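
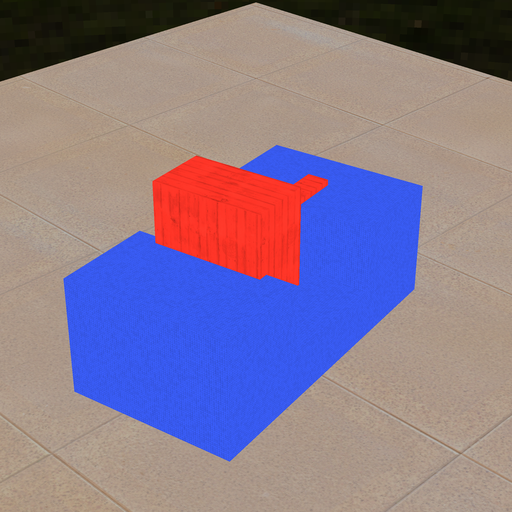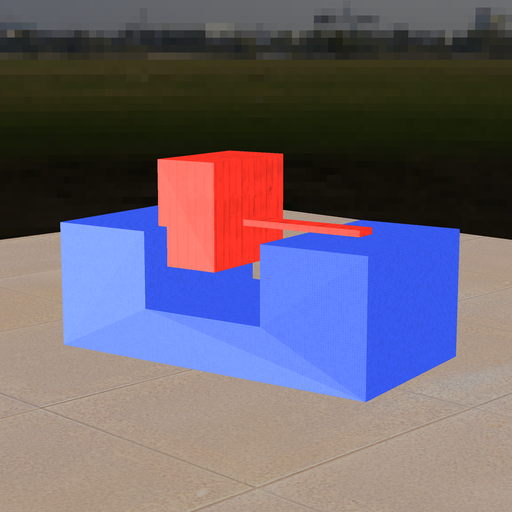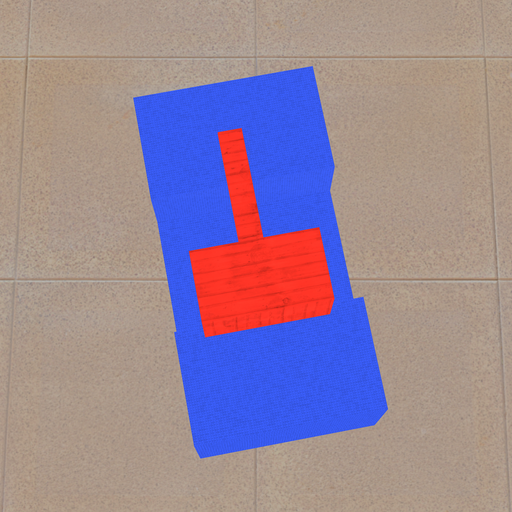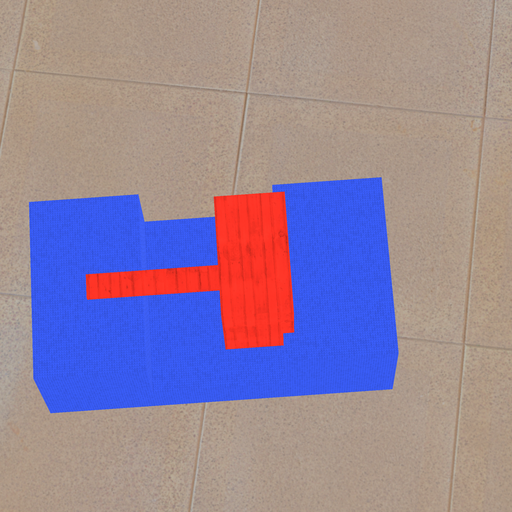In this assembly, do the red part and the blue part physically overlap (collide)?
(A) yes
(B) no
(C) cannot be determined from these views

(A) yes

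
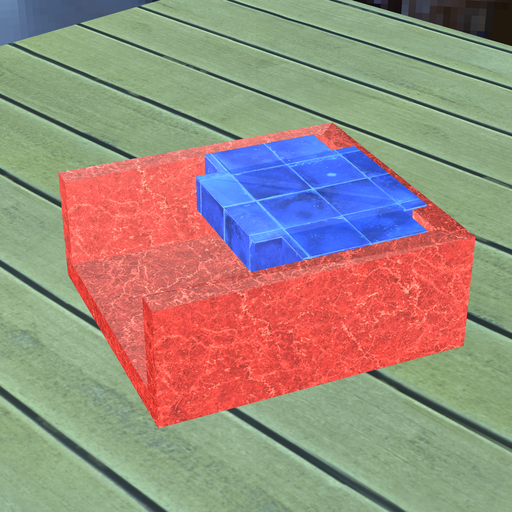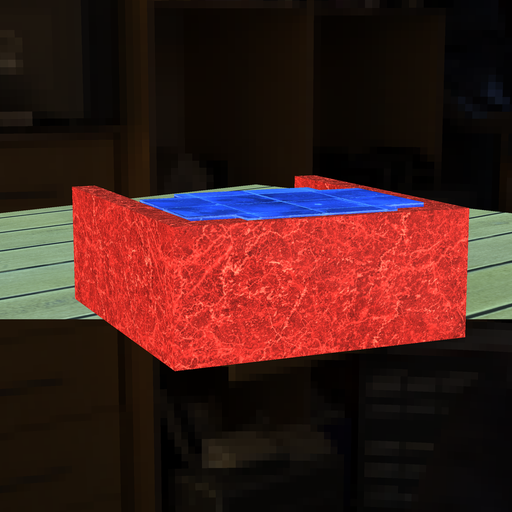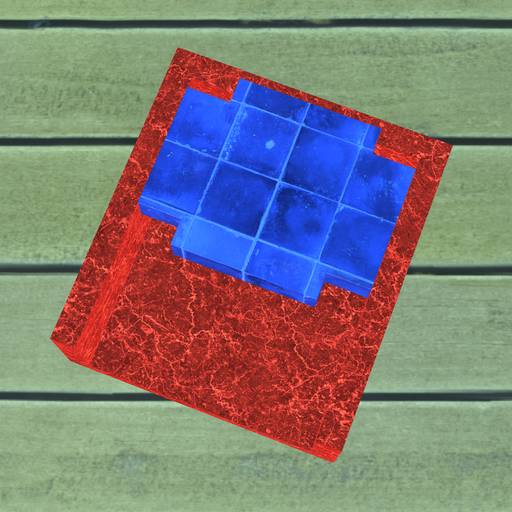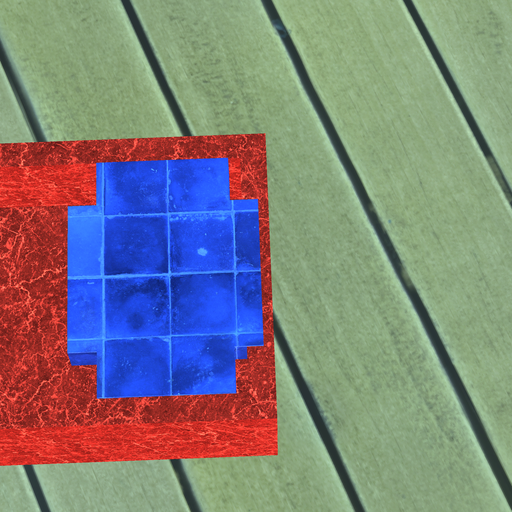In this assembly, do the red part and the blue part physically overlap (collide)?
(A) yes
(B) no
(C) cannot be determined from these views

(A) yes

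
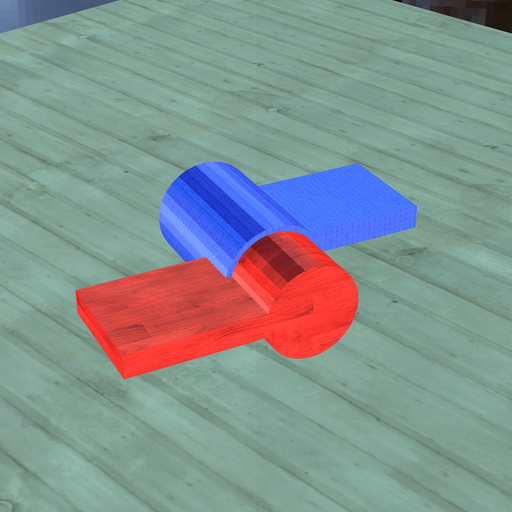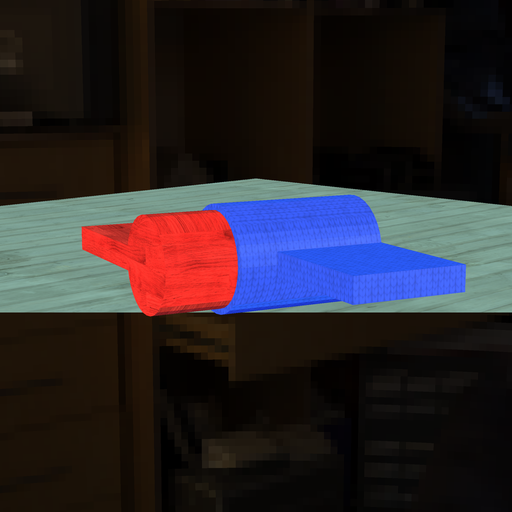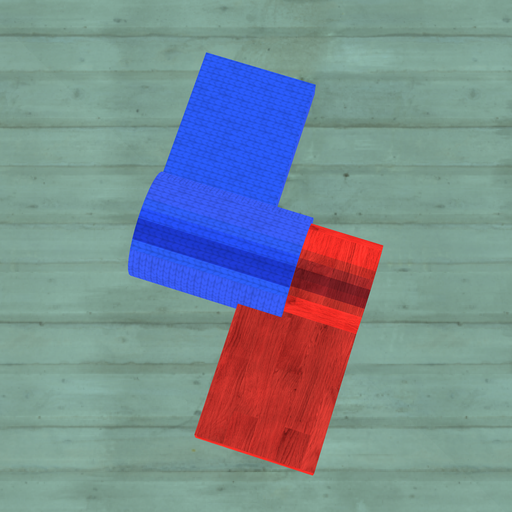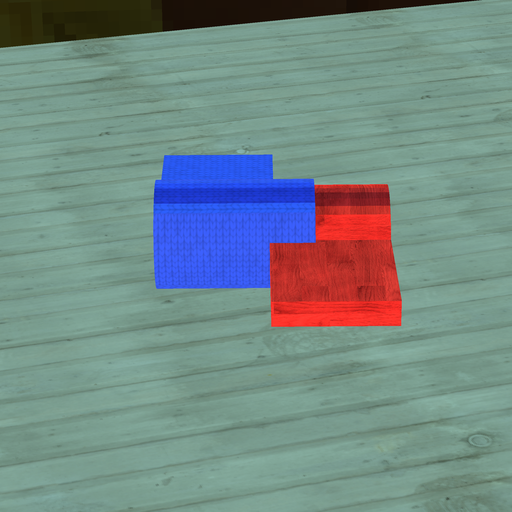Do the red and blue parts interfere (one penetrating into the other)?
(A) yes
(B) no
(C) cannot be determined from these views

(A) yes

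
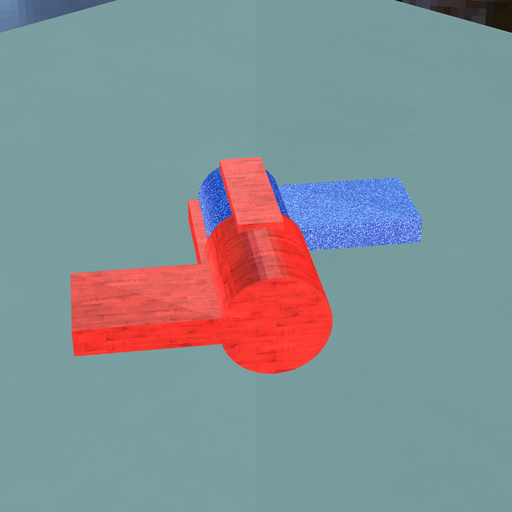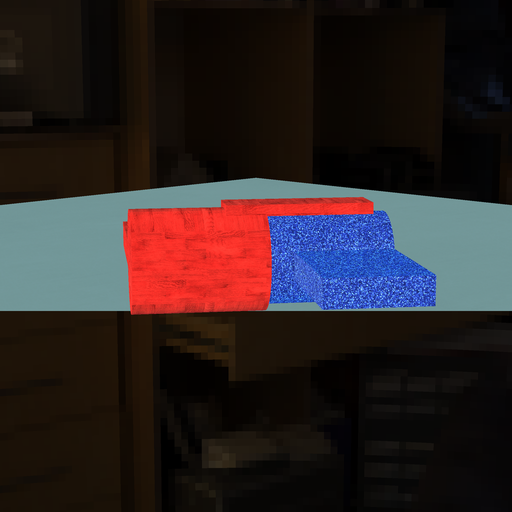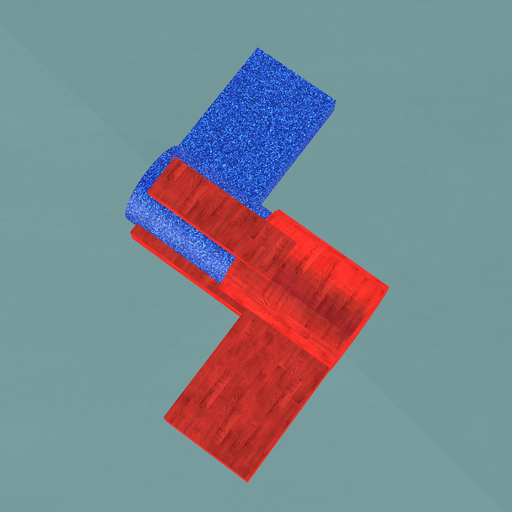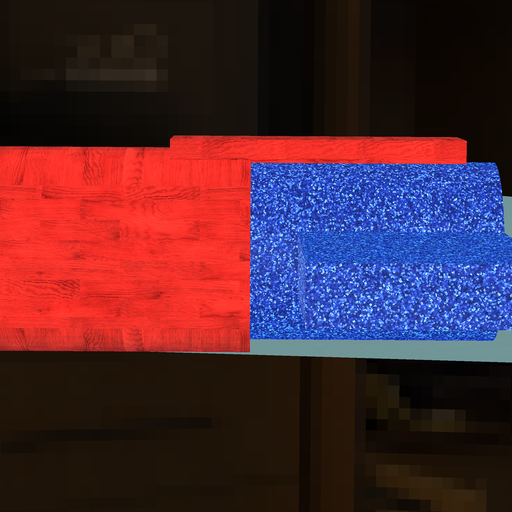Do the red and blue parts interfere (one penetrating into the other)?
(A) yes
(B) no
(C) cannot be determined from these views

(A) yes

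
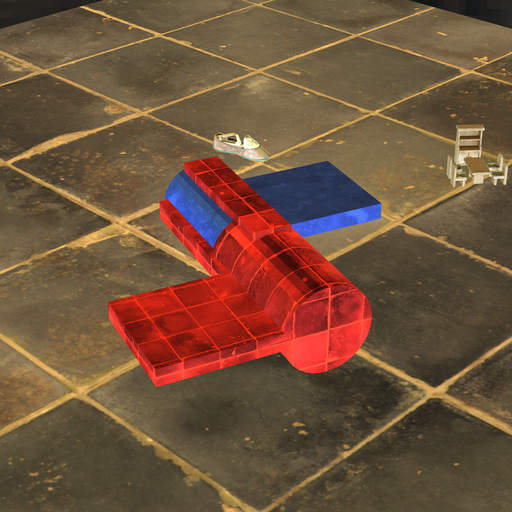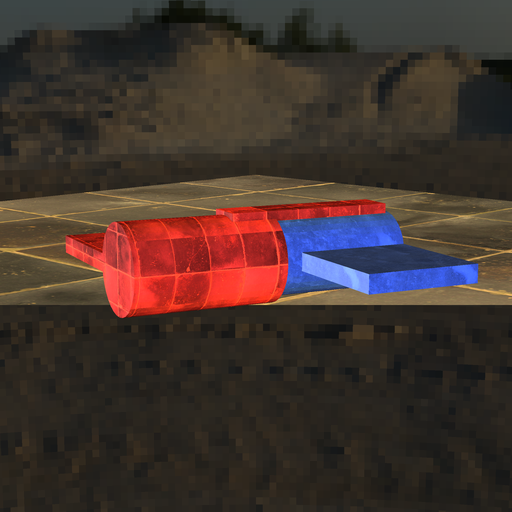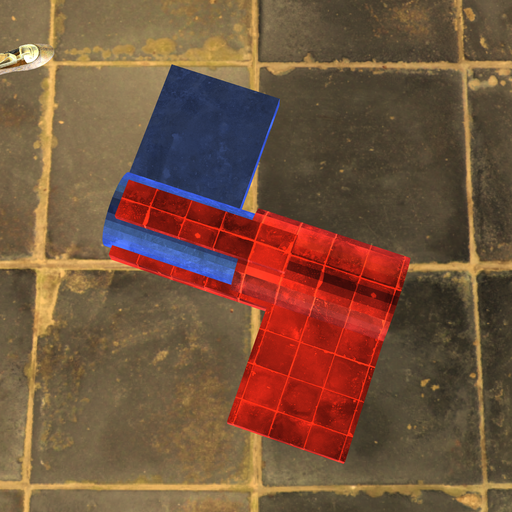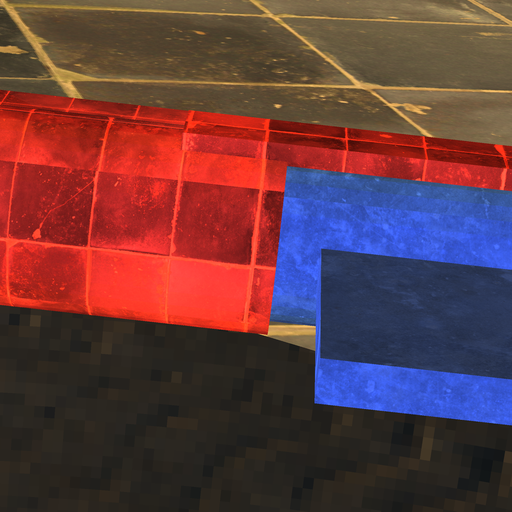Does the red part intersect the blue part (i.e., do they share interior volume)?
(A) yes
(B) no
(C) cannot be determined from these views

(A) yes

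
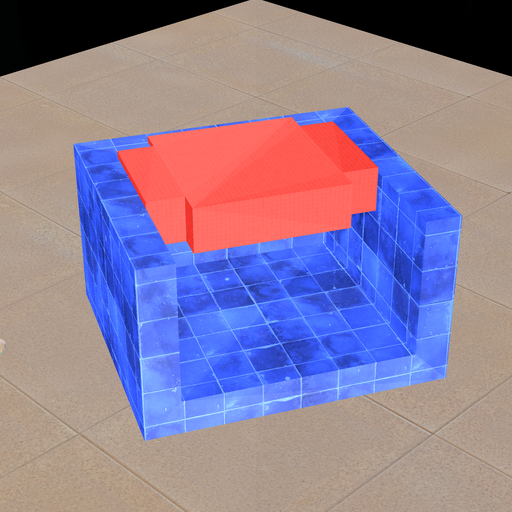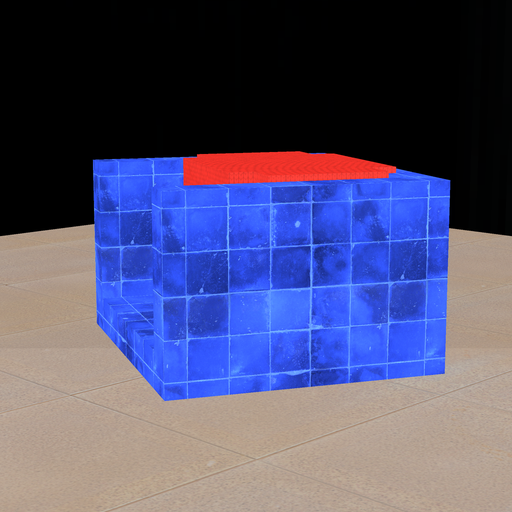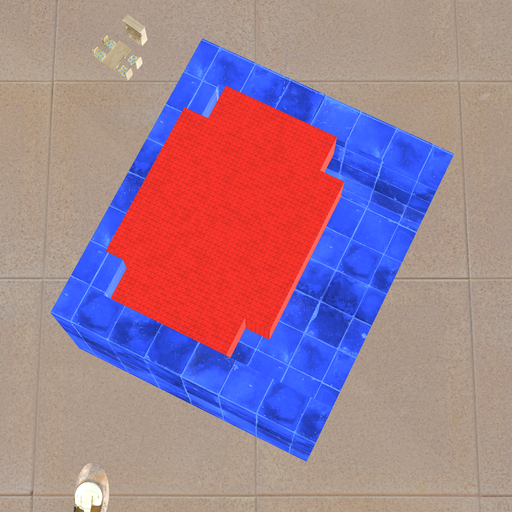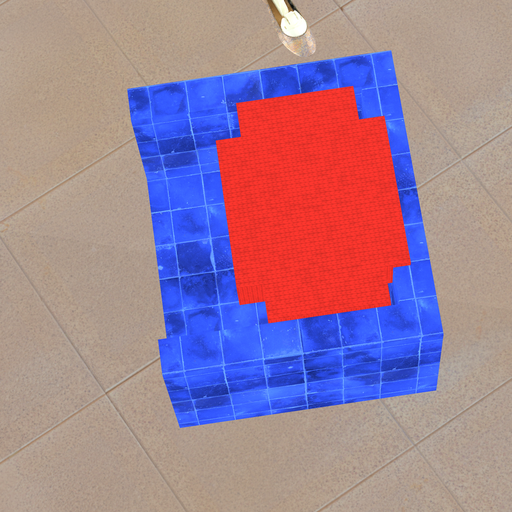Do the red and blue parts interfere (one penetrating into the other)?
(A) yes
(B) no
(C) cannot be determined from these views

(A) yes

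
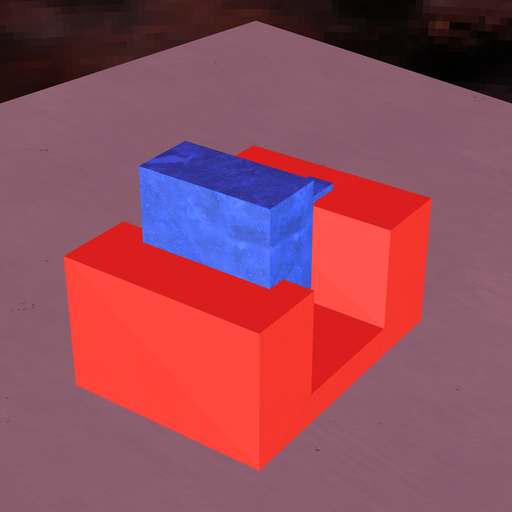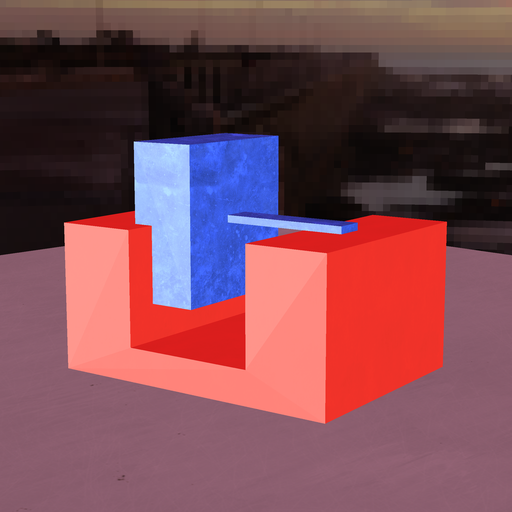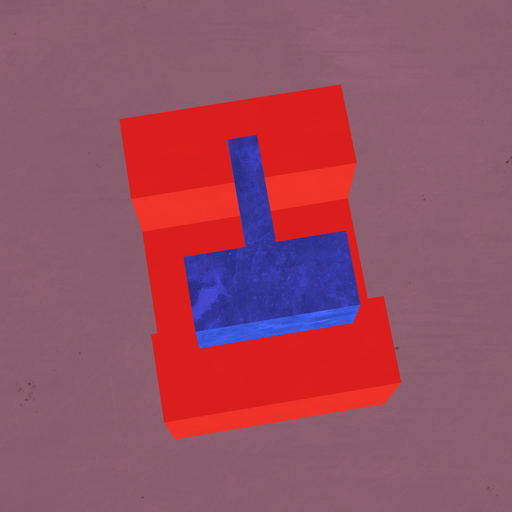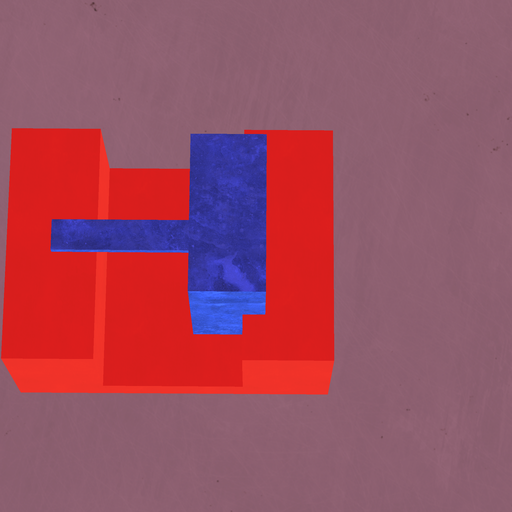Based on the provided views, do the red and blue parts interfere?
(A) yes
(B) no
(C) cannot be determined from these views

(A) yes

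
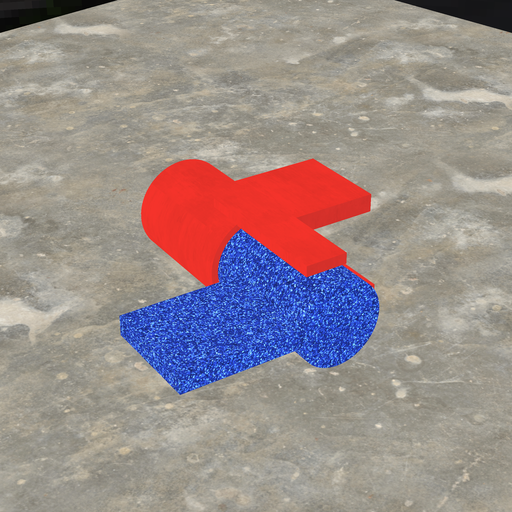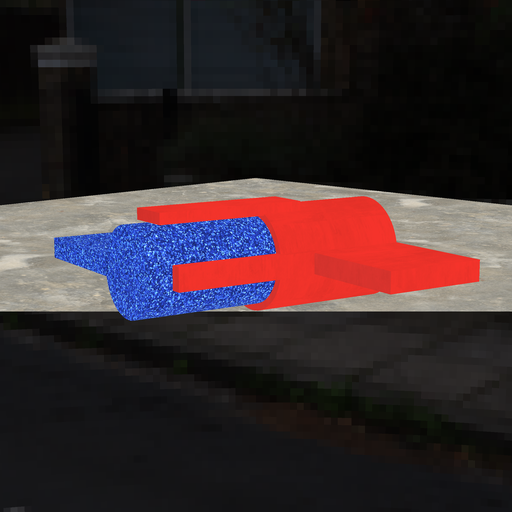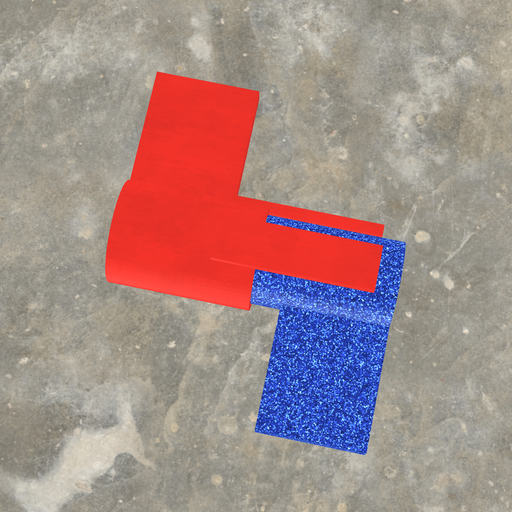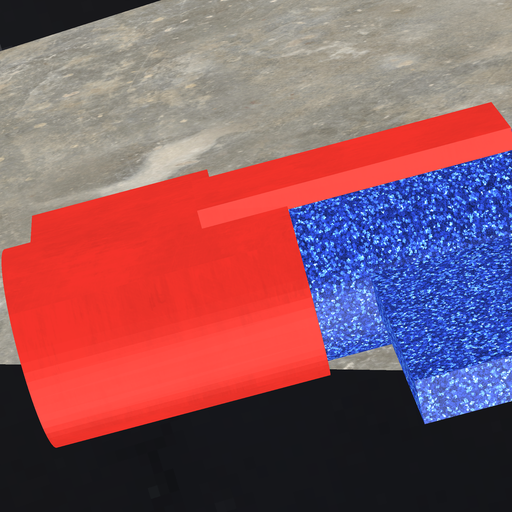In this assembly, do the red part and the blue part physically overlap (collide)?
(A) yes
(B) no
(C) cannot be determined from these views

(A) yes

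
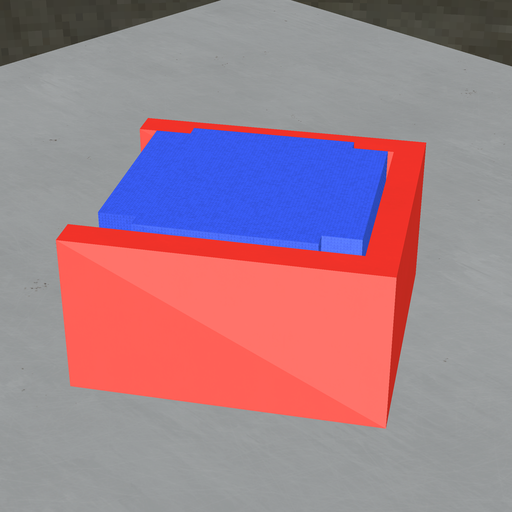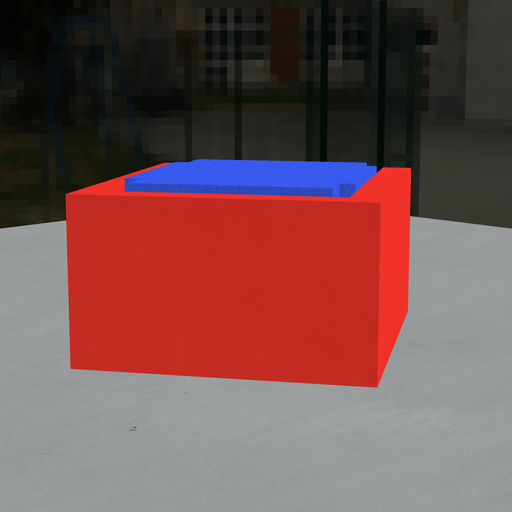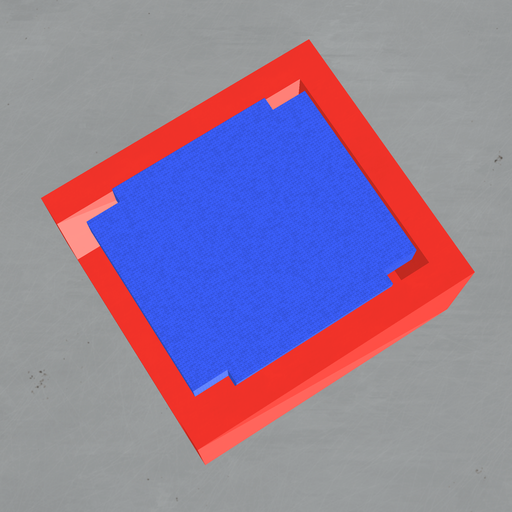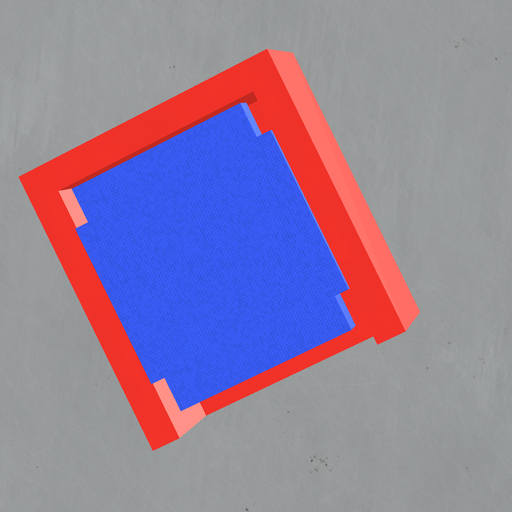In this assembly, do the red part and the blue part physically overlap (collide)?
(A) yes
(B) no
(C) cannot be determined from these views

(B) no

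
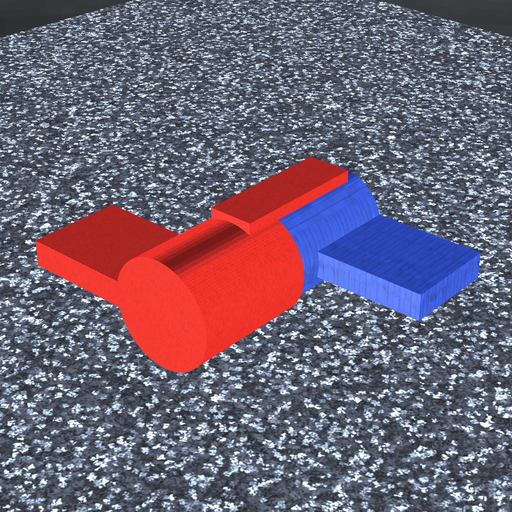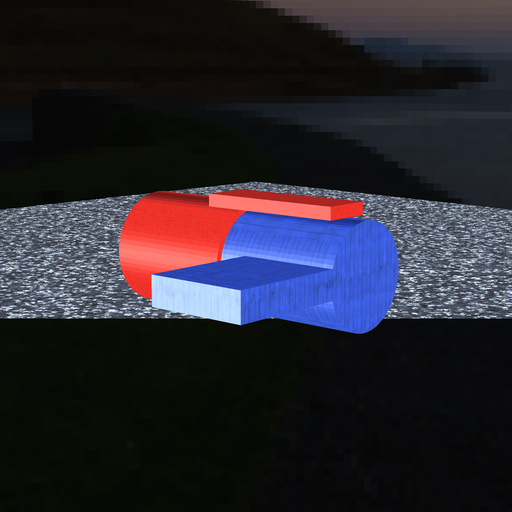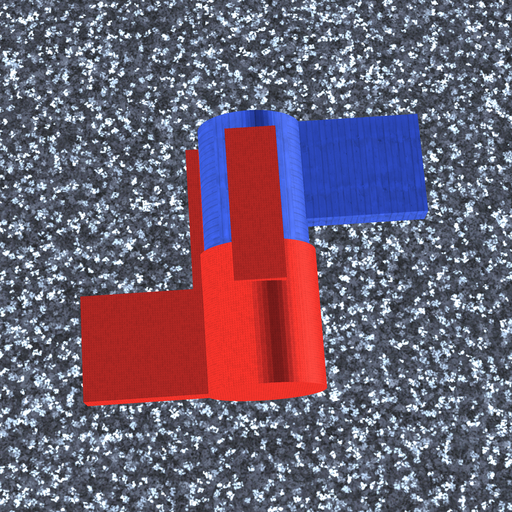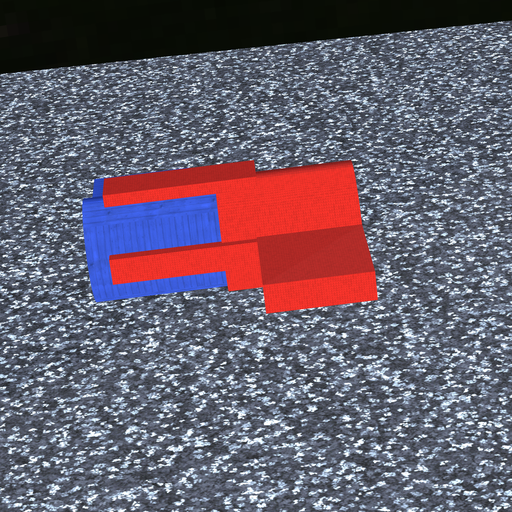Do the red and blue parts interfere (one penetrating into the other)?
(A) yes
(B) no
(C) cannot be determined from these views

(A) yes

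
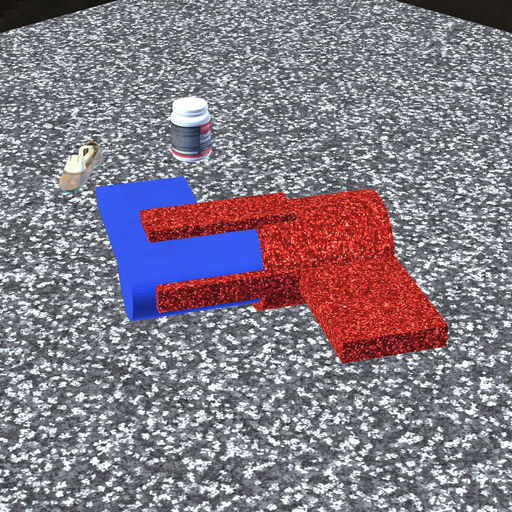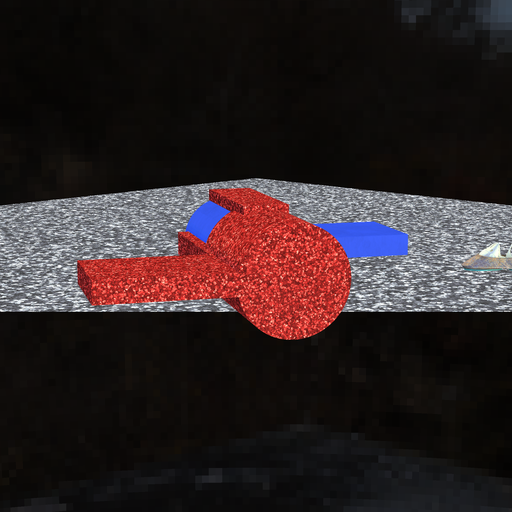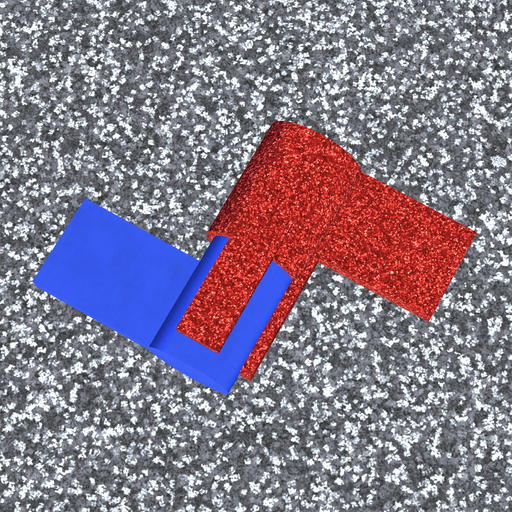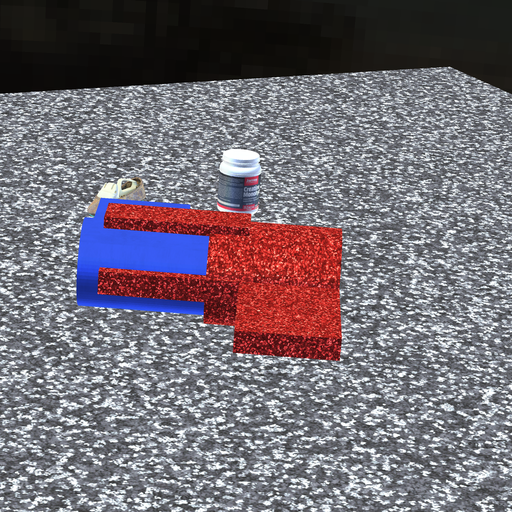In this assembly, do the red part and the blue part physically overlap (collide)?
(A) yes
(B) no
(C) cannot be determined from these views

(A) yes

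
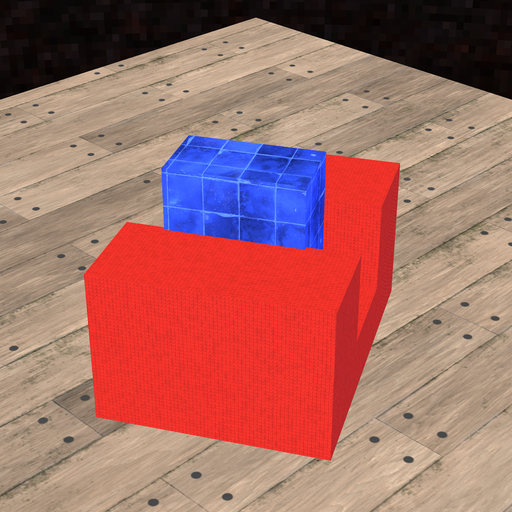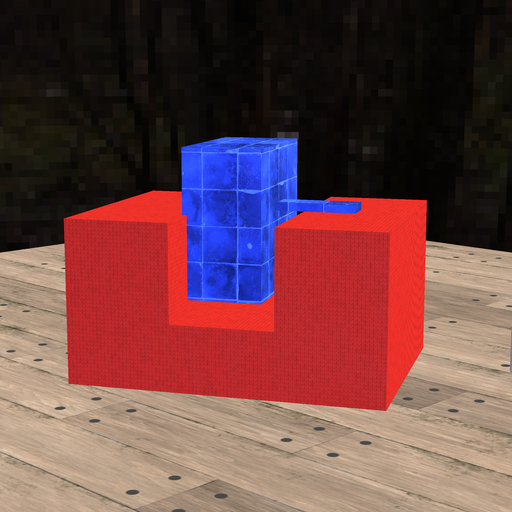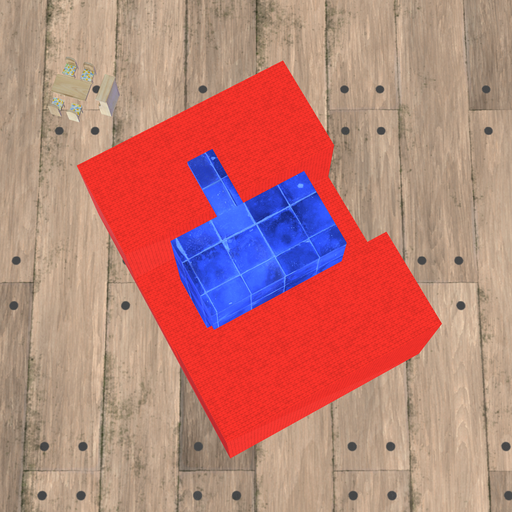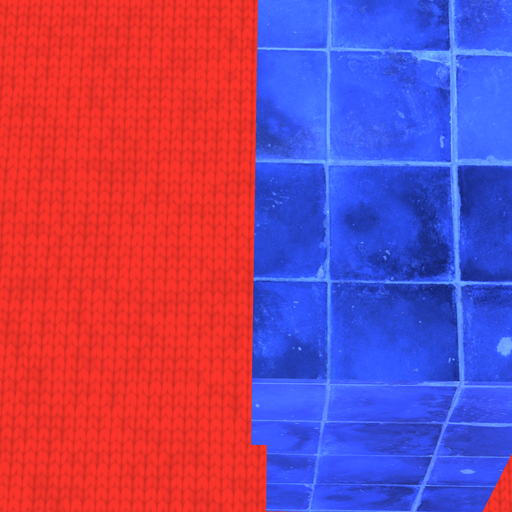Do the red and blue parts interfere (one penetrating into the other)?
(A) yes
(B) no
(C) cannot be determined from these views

(A) yes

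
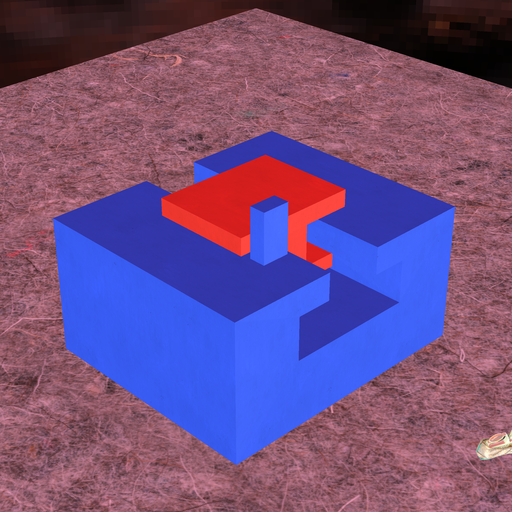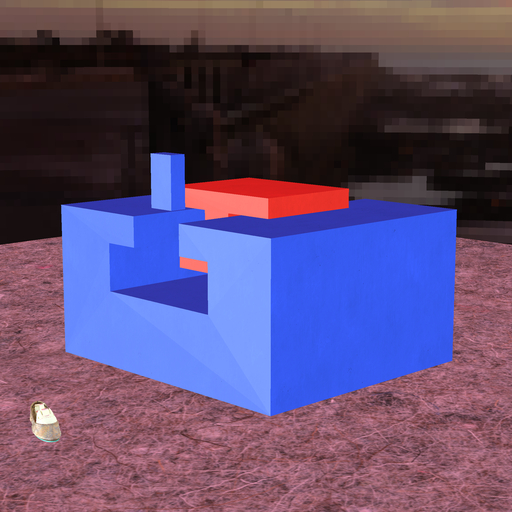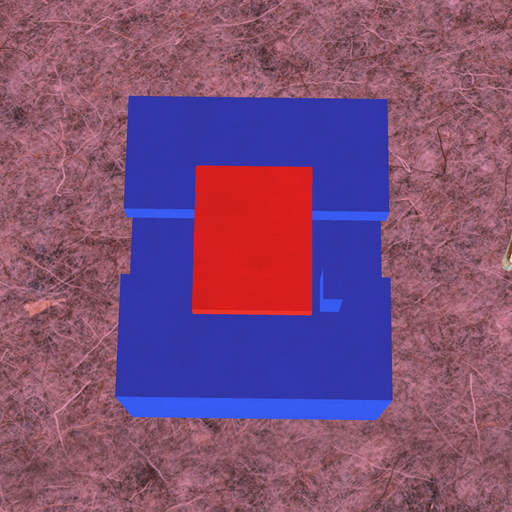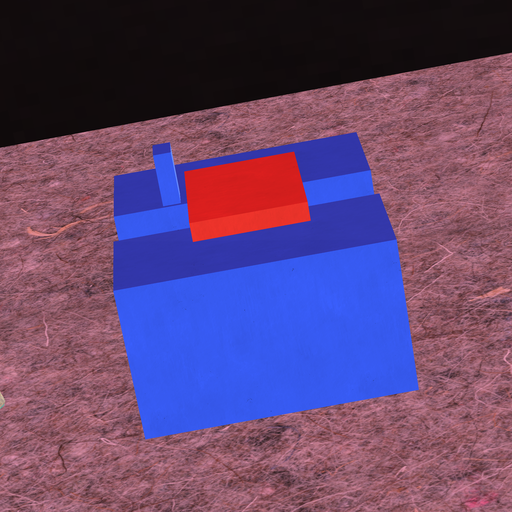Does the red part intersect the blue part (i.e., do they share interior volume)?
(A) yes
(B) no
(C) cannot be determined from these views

(B) no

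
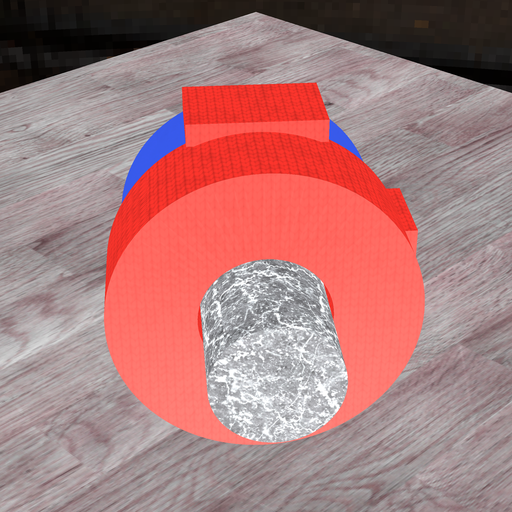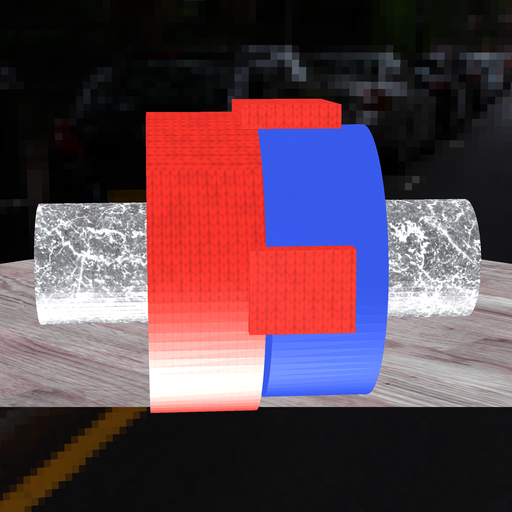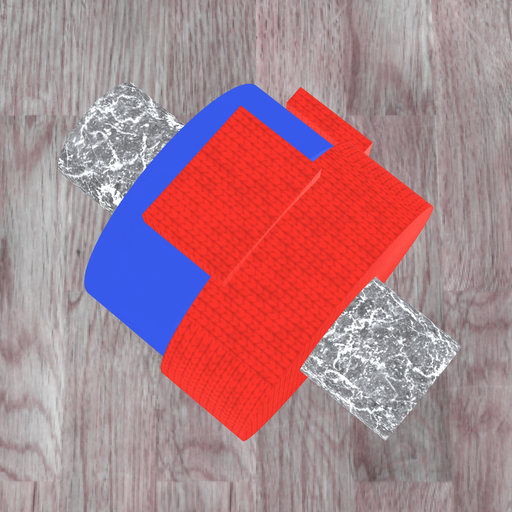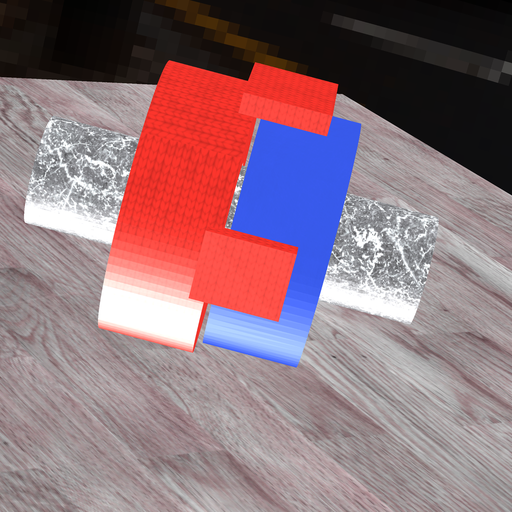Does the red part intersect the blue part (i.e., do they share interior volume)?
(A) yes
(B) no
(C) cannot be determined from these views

(B) no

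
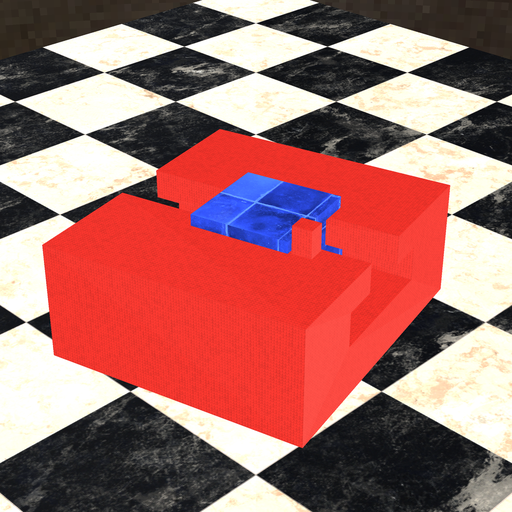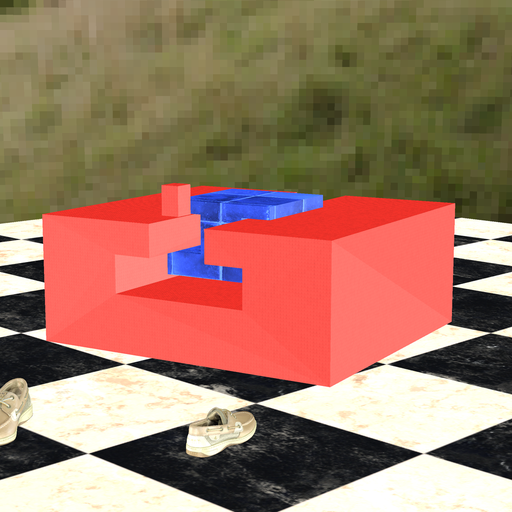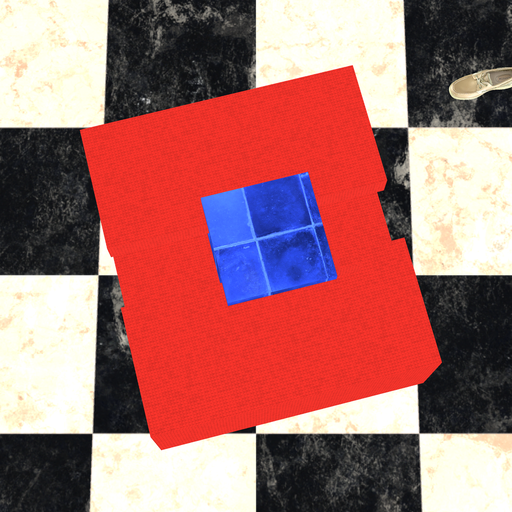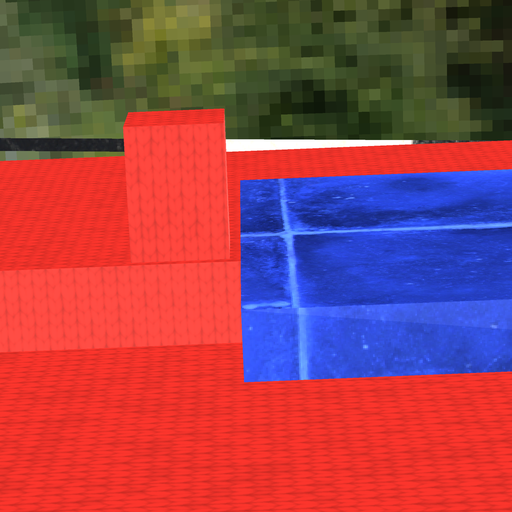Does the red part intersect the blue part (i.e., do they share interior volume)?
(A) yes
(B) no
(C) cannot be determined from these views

(B) no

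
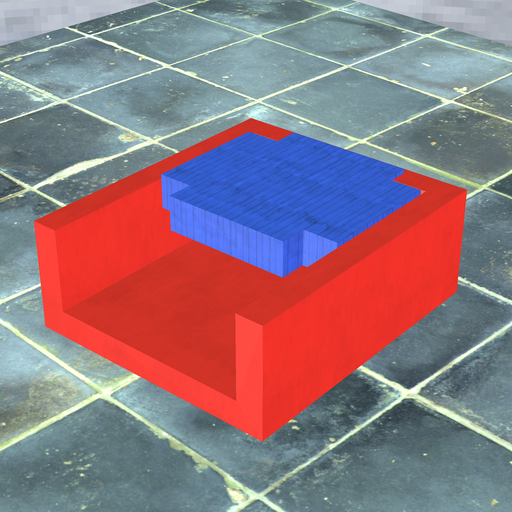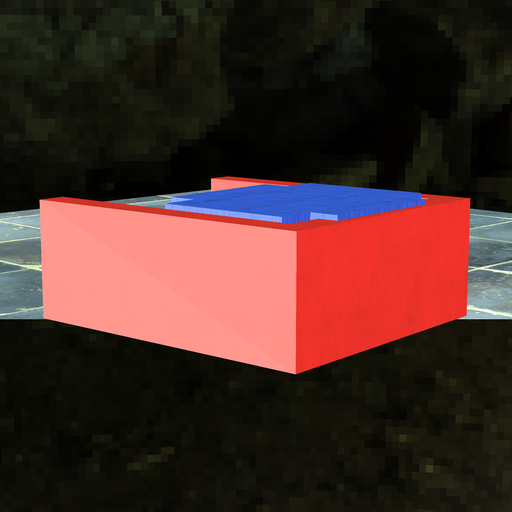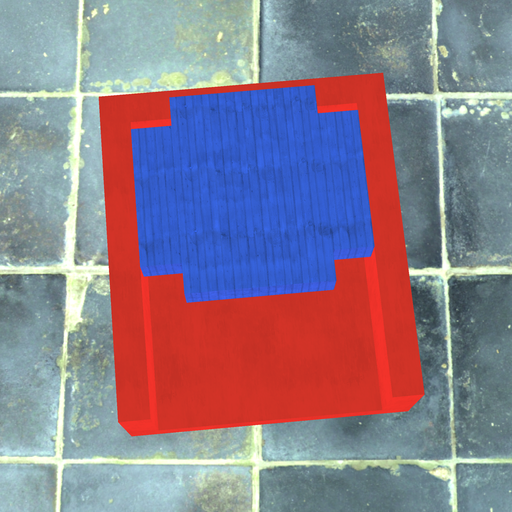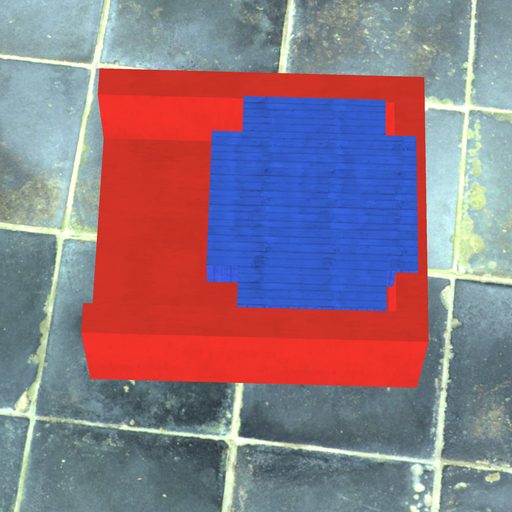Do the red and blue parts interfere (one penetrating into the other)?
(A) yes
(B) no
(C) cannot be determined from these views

(A) yes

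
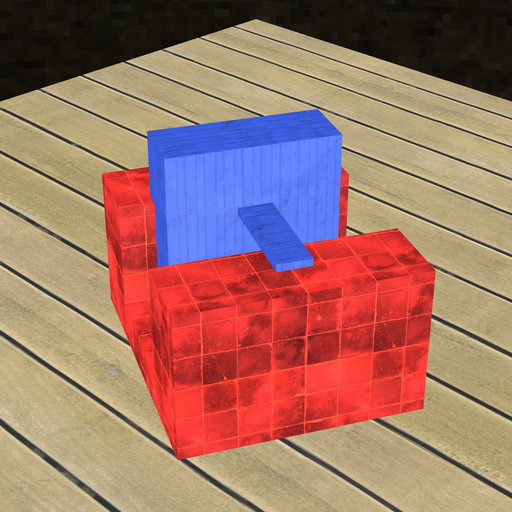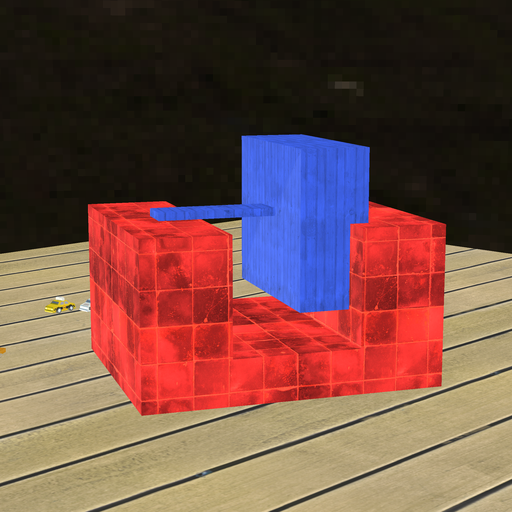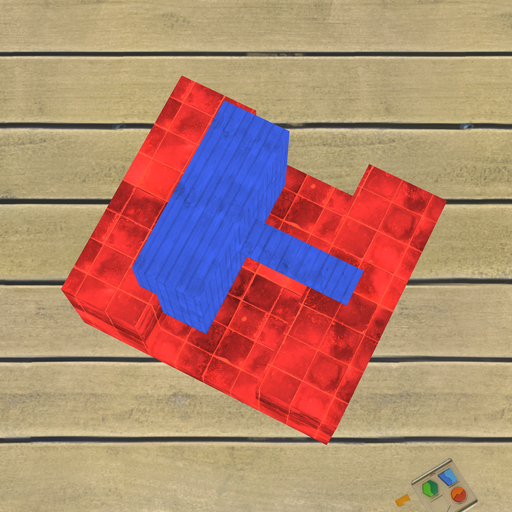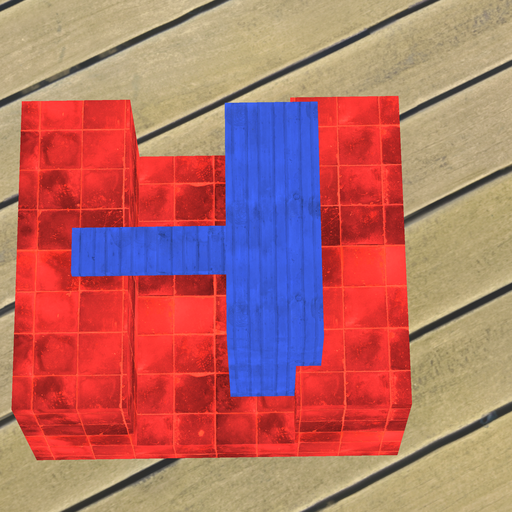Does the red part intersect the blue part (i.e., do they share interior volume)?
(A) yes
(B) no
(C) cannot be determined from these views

(A) yes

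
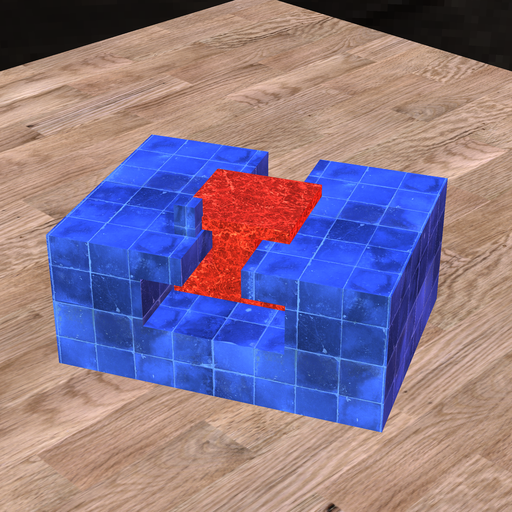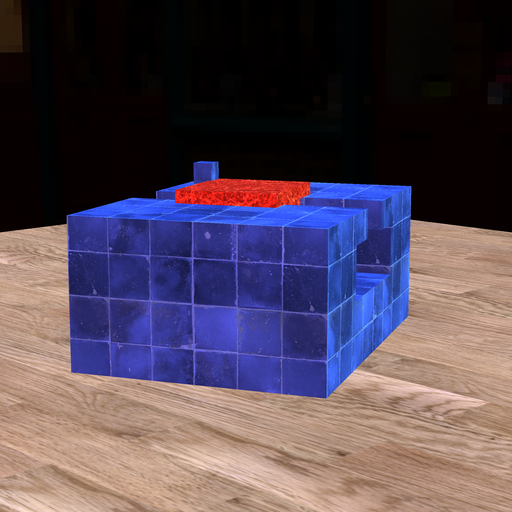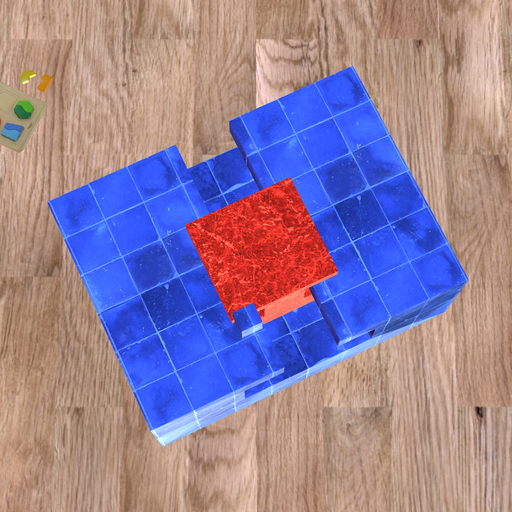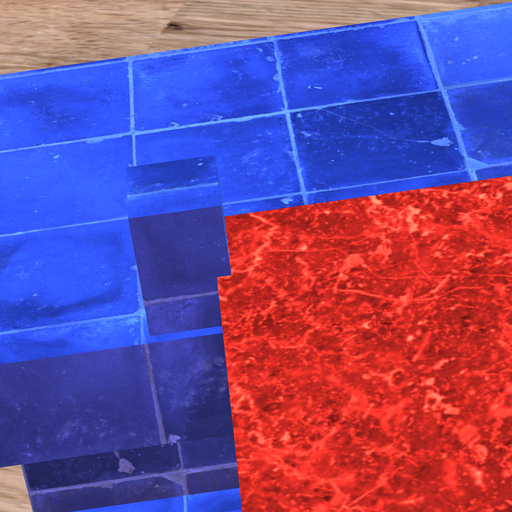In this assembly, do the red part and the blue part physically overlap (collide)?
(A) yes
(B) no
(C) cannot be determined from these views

(A) yes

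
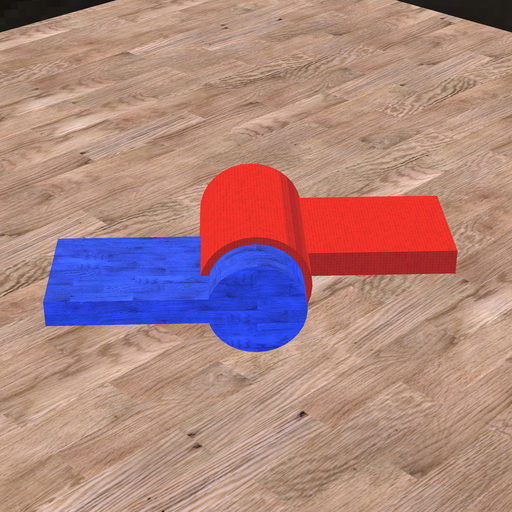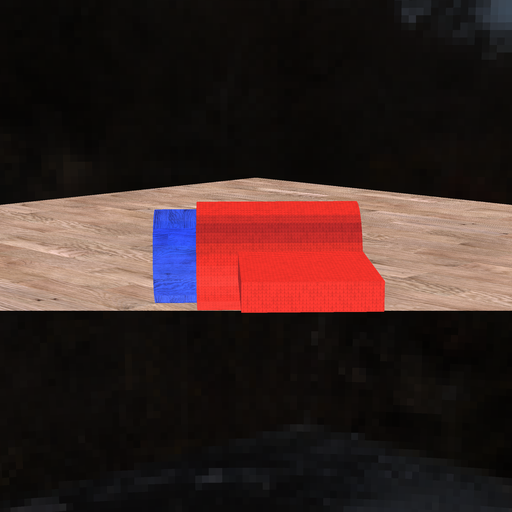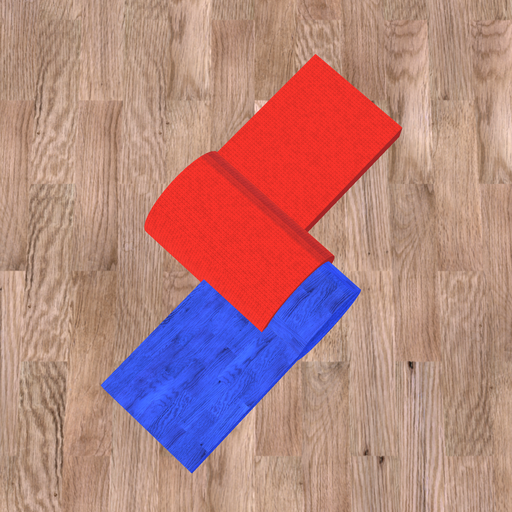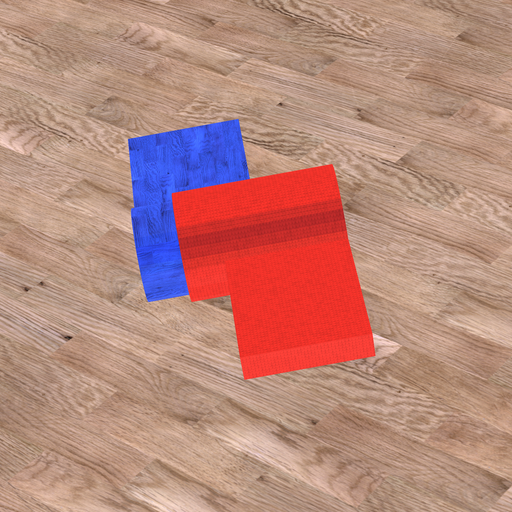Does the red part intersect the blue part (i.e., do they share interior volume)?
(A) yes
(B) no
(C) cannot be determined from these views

(A) yes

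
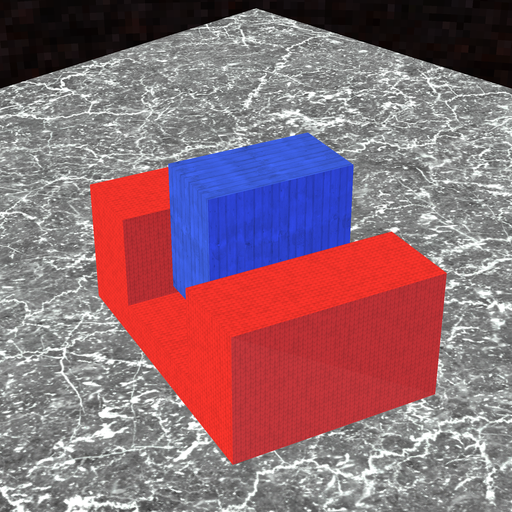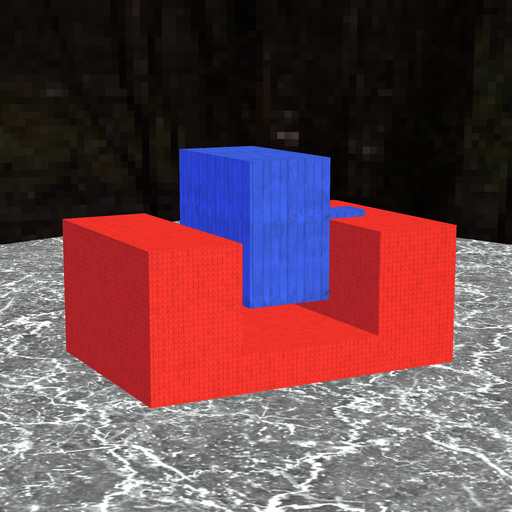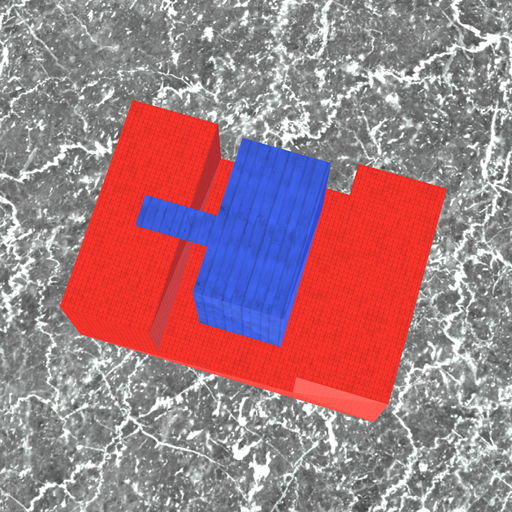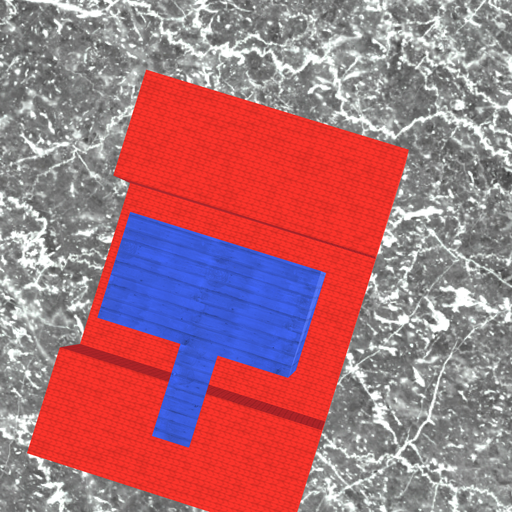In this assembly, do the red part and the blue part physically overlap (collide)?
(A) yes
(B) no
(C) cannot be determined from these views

(B) no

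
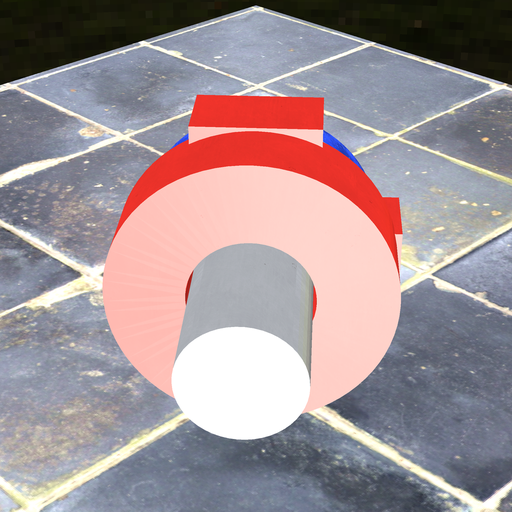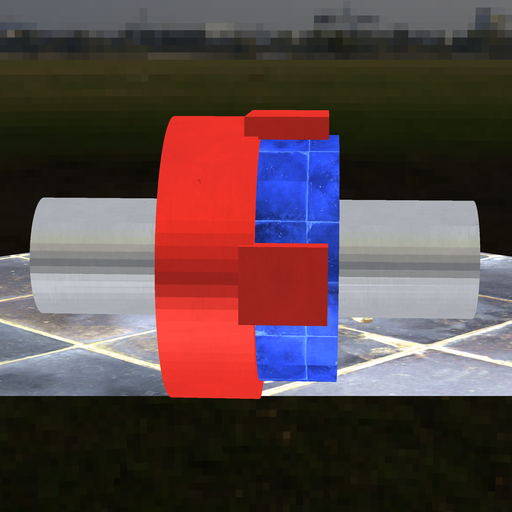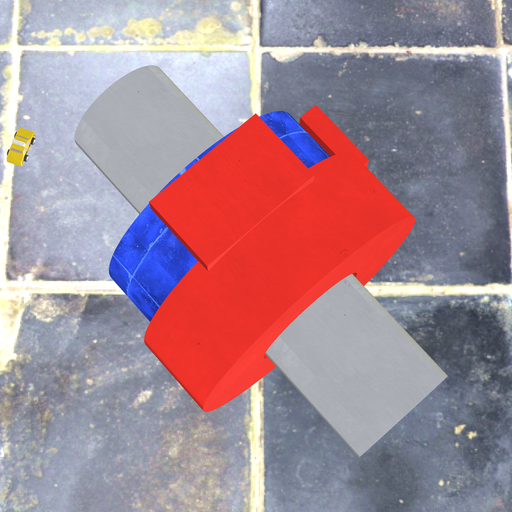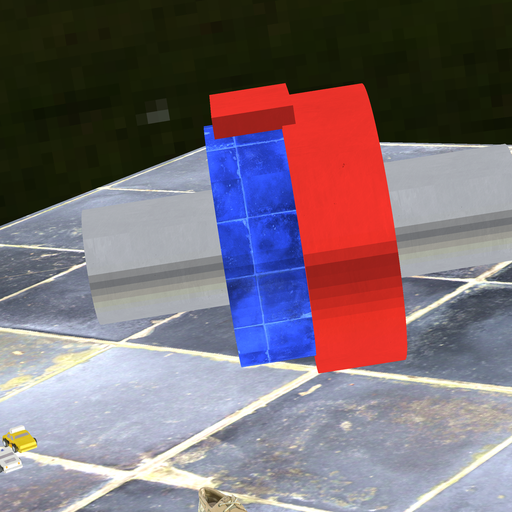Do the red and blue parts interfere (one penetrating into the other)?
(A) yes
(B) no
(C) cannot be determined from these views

(A) yes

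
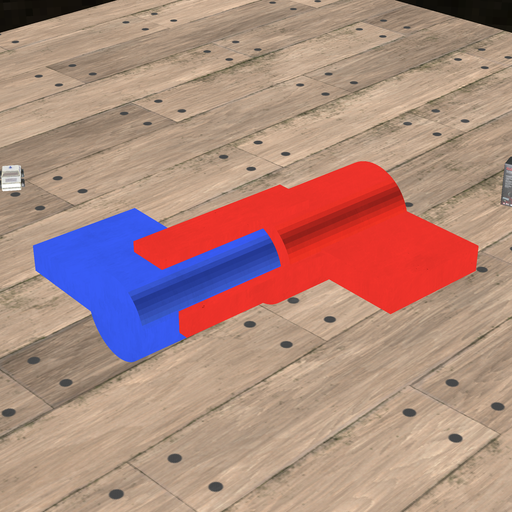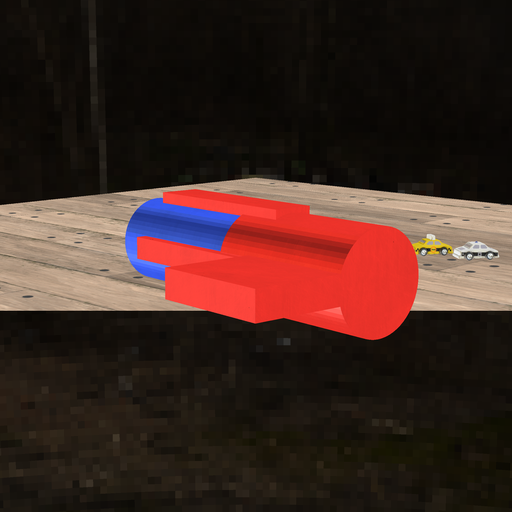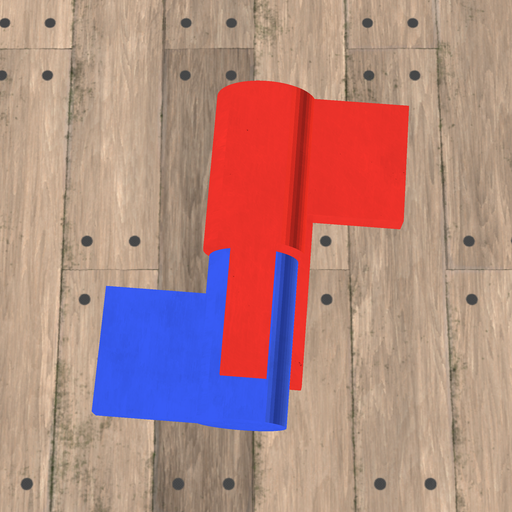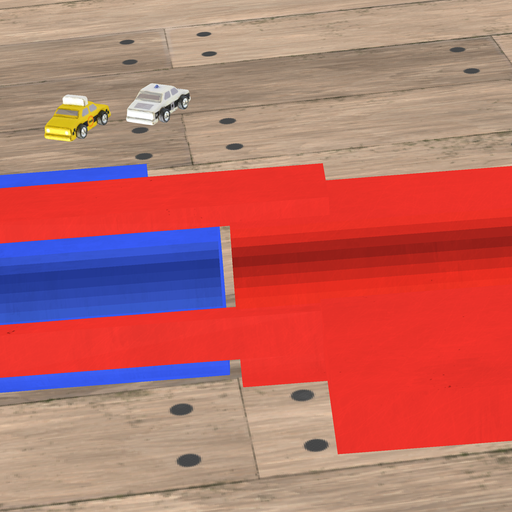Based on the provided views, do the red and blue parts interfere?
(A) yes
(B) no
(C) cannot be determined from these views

(B) no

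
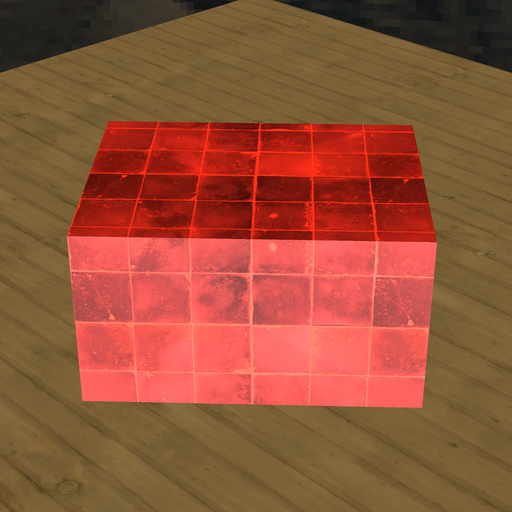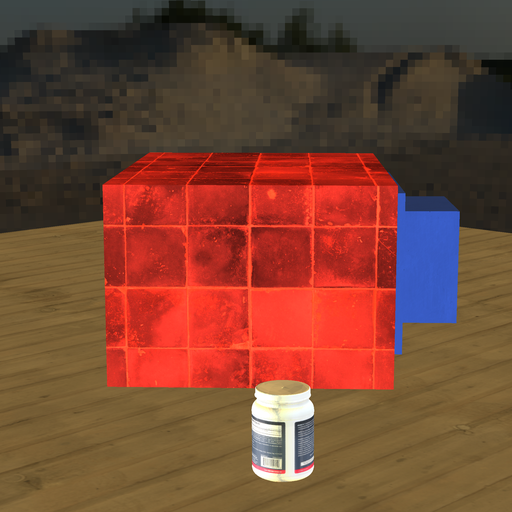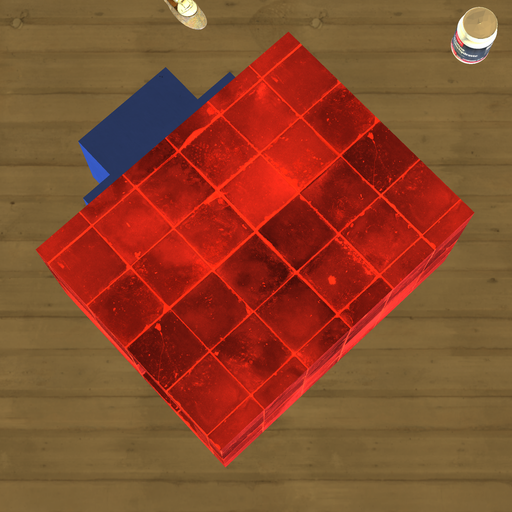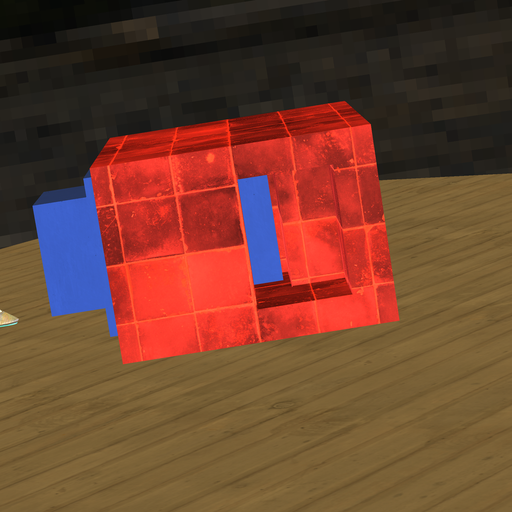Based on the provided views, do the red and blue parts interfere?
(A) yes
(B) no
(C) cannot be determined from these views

(B) no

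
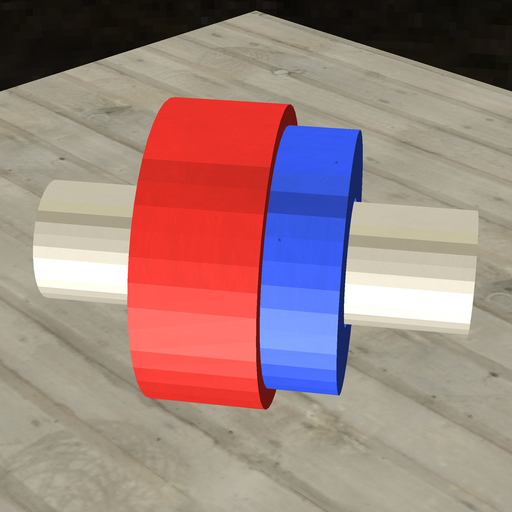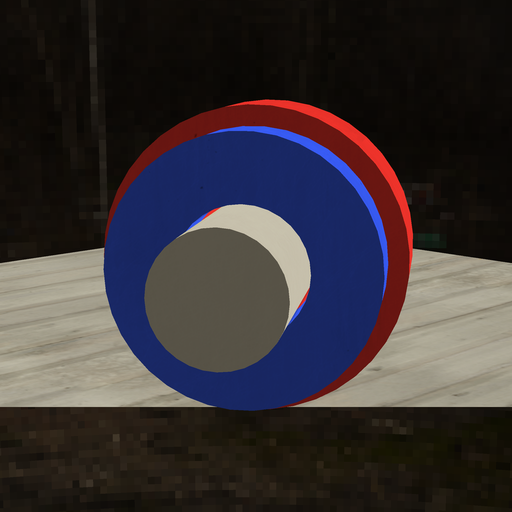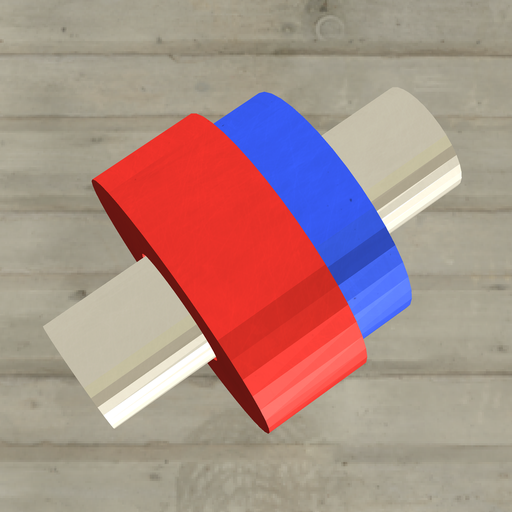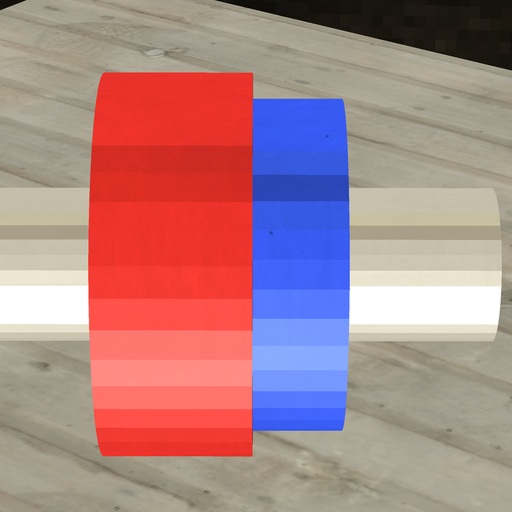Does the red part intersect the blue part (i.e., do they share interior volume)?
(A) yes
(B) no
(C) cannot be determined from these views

(A) yes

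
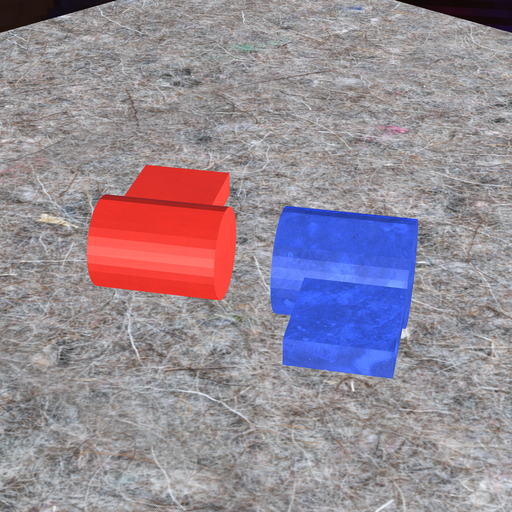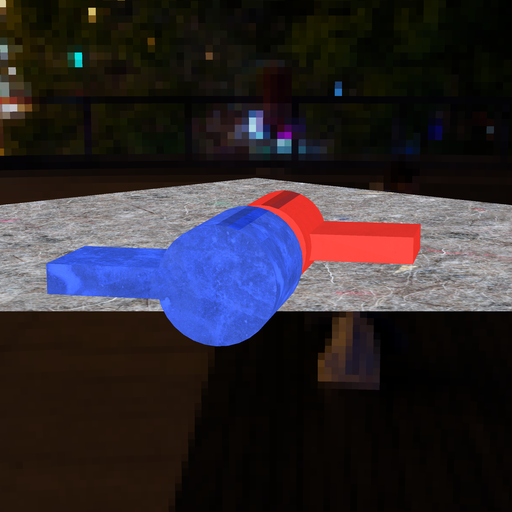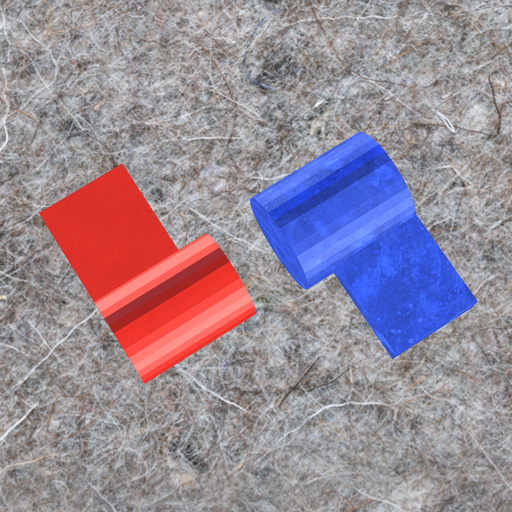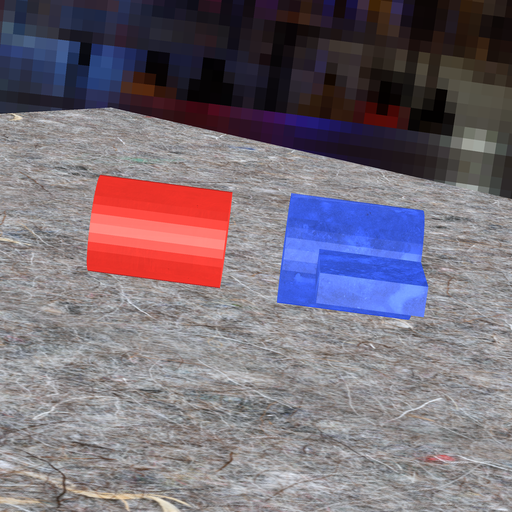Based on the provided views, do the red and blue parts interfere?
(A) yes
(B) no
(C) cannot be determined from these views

(B) no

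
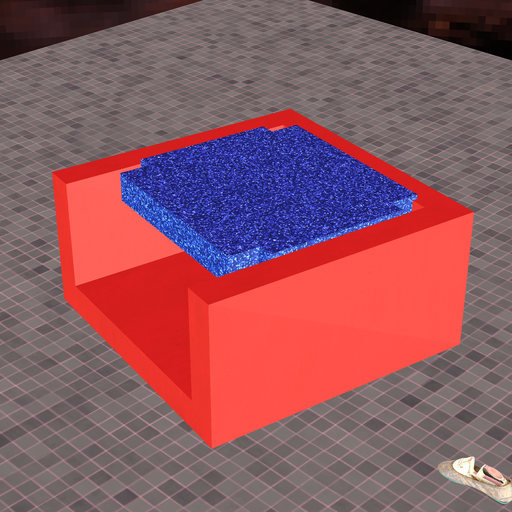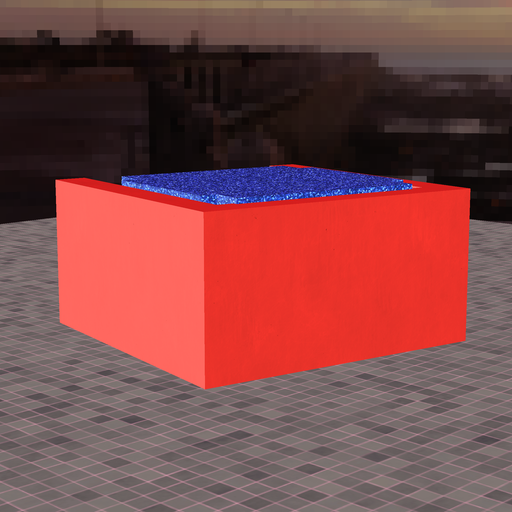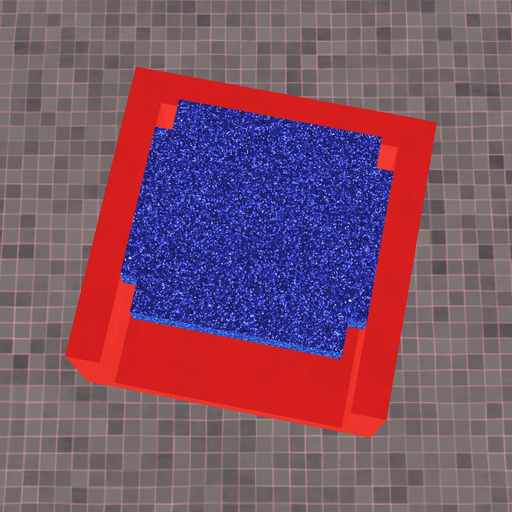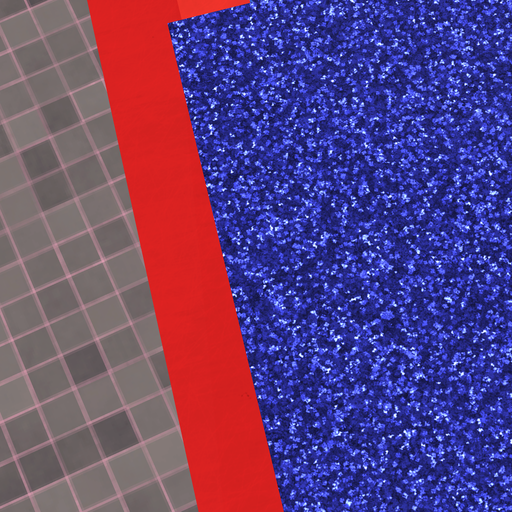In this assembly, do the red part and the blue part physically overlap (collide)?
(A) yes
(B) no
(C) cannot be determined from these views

(A) yes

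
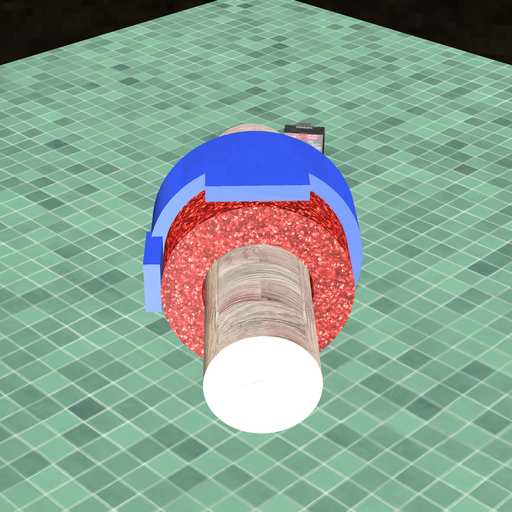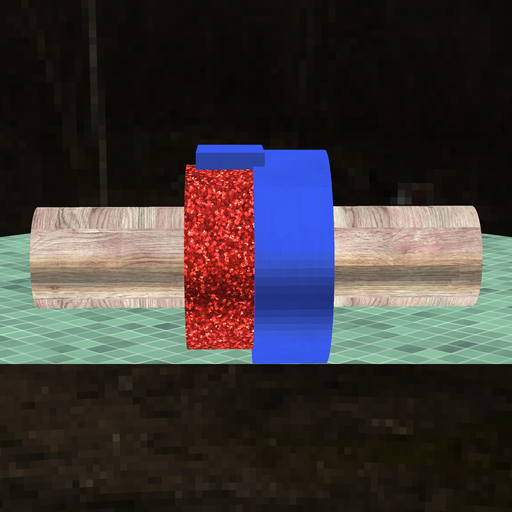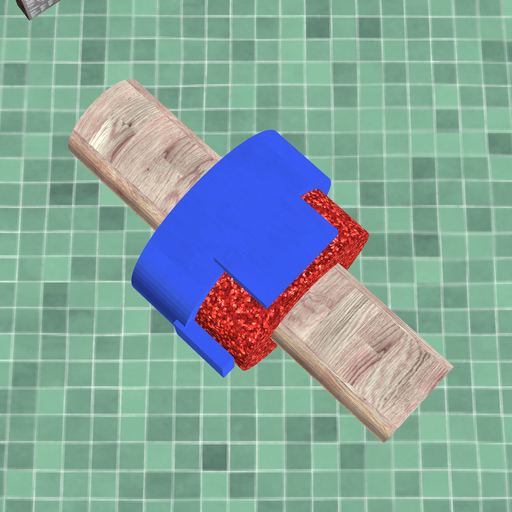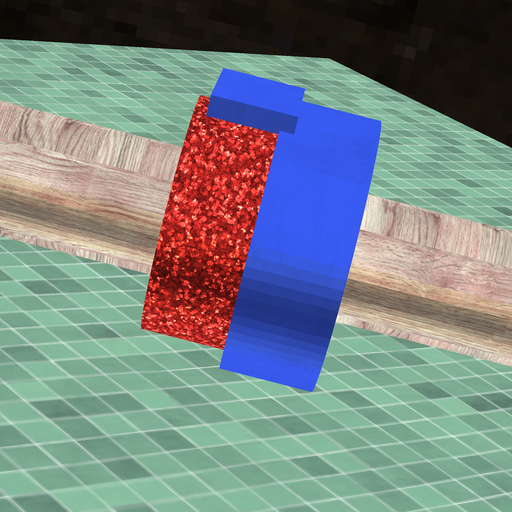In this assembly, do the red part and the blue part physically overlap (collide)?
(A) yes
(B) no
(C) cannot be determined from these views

(A) yes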